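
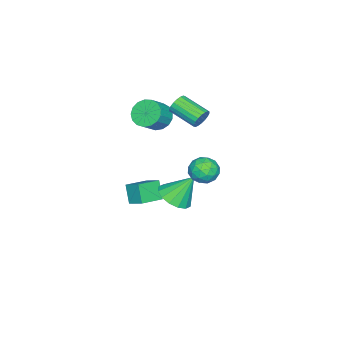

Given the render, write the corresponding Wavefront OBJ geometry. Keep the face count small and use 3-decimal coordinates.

v -0.844 -2.979 -3.134
v -0.54 -2.016 -2.584
v -2.214 -2.346 -3.487
v -1.91 -1.382 -2.938
v -0.33 -2.498 -4.262
v -0.026 -1.534 -3.713
v -1.7 -1.864 -4.616
v -1.396 -0.901 -4.066
v 3.177 2.092 0.334
v 4.096 1.786 0.789
v 2.703 3.008 1.906
v 4.211 2.269 0.542
v 4.049 2.704 0.24
v 3.654 2.975 -0.037
v 3.13 3.009 -0.215
v 2.619 2.798 -0.245
v 2.258 2.398 -0.121
v 2.142 1.915 0.126
v 2.304 1.48 0.428
v 2.7 1.209 0.705
v 3.223 1.174 0.883
v 3.734 1.386 0.913
v 2.535 4.157 3.354
v 3.192 4.71 3.071
v 3.428 3.01 3.189
v 4.085 3.563 2.906
v 3.816 3.586 3.769
v 3.264 4.295 3.871
v 3.356 3.425 2.389
v 2.804 4.134 2.491
v 3.699 4.257 2.474
v 3.984 4.356 3.327
v 2.636 3.364 2.933
v 2.921 3.463 3.786
v 2.785 4.534 3.227
v 3.835 3.186 3.033
v 3.677 3.199 3.54
v 4.063 3.524 3.374
v 2.827 4.29 3.697
v 3.214 4.615 3.531
v 3.581 3.954 3.941
v 3.406 3.105 2.729
v 3.793 3.43 2.563
v 2.557 4.196 2.886
v 2.943 4.521 2.72
v 3.039 3.766 2.319
v 3.47 4.593 2.71
v 3.995 3.919 2.613
v 3.566 3.838 2.309
v 3.241 4.255 2.369
v 3.637 4.651 3.211
v 4.162 3.977 3.114
v 4.004 3.991 3.621
v 3.679 4.407 3.681
v 3.935 4.385 2.86
v 2.458 3.743 3.146
v 2.983 3.069 3.049
v 2.941 3.313 2.579
v 2.616 3.729 2.639
v 2.625 3.801 3.647
v 3.15 3.127 3.55
v 3.379 3.465 3.891
v 3.054 3.882 3.951
v 2.685 3.335 3.4
v -3.913 -2.446 0.957
v -3.35 -1.852 0.418
v -2.263 -2.06 1.324
v -2.827 -2.654 1.863
v -3.553 -1.564 0.728
v -2.466 -1.772 1.634
v -3.838 -1.478 1.09
v -2.752 -1.686 1.996
v -4.141 -1.613 1.422
v -3.054 -1.822 2.328
v -4.391 -1.94 1.647
v -3.305 -2.149 2.553
v -4.532 -2.382 1.714
v -3.446 -2.591 2.62
v -4.531 -2.839 1.608
v -3.445 -3.048 2.514
v -4.389 -3.206 1.352
v -3.302 -3.415 2.258
v -4.137 -3.398 1.006
v -3.051 -3.607 1.912
v -3.835 -3.373 0.649
v -2.748 -3.581 1.555
v -3.55 -3.135 0.362
v -2.463 -3.343 1.268
v -3.348 -2.739 0.212
v -2.262 -2.947 1.118
v -3.276 -2.276 0.232
v -2.19 -2.484 1.138
v -1.499 1.459 3.424
v -1.234 1.207 2.863
v -1.555 -0.451 3.455
v -1.821 -0.199 4.016
v -0.999 1.227 3.045
v -1.32 -0.432 3.637
v -0.862 1.292 3.302
v -1.183 -0.366 3.894
v -0.852 1.391 3.583
v -1.173 -0.268 4.175
v -0.97 1.503 3.833
v -1.291 -0.156 4.425
v -1.193 1.606 4.001
v -1.514 -0.052 4.594
v -1.477 1.681 4.056
v -1.798 0.022 4.648
v -1.765 1.711 3.985
v -2.086 0.053 4.577
v -2 1.692 3.803
v -2.321 0.033 4.395
v -2.137 1.626 3.546
v -2.458 -0.032 4.138
v -2.147 1.528 3.265
v -2.468 -0.131 3.857
v -2.029 1.416 3.015
v -2.35 -0.243 3.607
v -1.806 1.312 2.846
v -2.127 -0.346 3.439
v -1.522 1.238 2.792
v -1.843 -0.421 3.384
f 2 4 1
f 5 2 1
f 1 4 3
f 3 5 1
f 2 8 4
f 6 2 5
f 6 8 2
f 4 8 3
f 7 5 3
f 3 8 7
f 7 6 5
f 8 6 7
f 10 9 12
f 10 12 11
f 12 9 13
f 12 13 11
f 13 9 14
f 13 14 11
f 14 9 15
f 14 15 11
f 15 9 16
f 15 16 11
f 16 9 17
f 16 17 11
f 17 9 18
f 17 18 11
f 18 9 19
f 18 19 11
f 19 9 20
f 19 20 11
f 20 9 21
f 20 21 11
f 21 9 22
f 21 22 11
f 22 9 10
f 22 10 11
f 23 60 39
f 60 34 63
f 39 63 28
f 60 63 39
f 23 39 35
f 39 28 40
f 35 40 24
f 39 40 35
f 23 35 44
f 35 24 45
f 44 45 30
f 35 45 44
f 23 44 56
f 44 30 59
f 56 59 33
f 44 59 56
f 23 56 60
f 56 33 64
f 60 64 34
f 56 64 60
f 24 40 51
f 40 28 54
f 51 54 32
f 40 54 51
f 28 63 41
f 63 34 62
f 41 62 27
f 63 62 41
f 34 64 61
f 64 33 57
f 61 57 25
f 64 57 61
f 33 59 58
f 59 30 46
f 58 46 29
f 59 46 58
f 30 45 50
f 45 24 47
f 50 47 31
f 45 47 50
f 26 52 38
f 52 32 53
f 38 53 27
f 52 53 38
f 26 38 36
f 38 27 37
f 36 37 25
f 38 37 36
f 26 36 43
f 36 25 42
f 43 42 29
f 36 42 43
f 26 43 48
f 43 29 49
f 48 49 31
f 43 49 48
f 26 48 52
f 48 31 55
f 52 55 32
f 48 55 52
f 27 53 41
f 53 32 54
f 41 54 28
f 53 54 41
f 25 37 61
f 37 27 62
f 61 62 34
f 37 62 61
f 29 42 58
f 42 25 57
f 58 57 33
f 42 57 58
f 31 49 50
f 49 29 46
f 50 46 30
f 49 46 50
f 32 55 51
f 55 31 47
f 51 47 24
f 55 47 51
f 66 65 69
f 66 69 67
f 67 69 70
f 67 70 68
f 69 65 71
f 69 71 70
f 70 71 72
f 70 72 68
f 71 65 73
f 71 73 72
f 72 73 74
f 72 74 68
f 73 65 75
f 73 75 74
f 74 75 76
f 74 76 68
f 75 65 77
f 75 77 76
f 76 77 78
f 76 78 68
f 77 65 79
f 77 79 78
f 78 79 80
f 78 80 68
f 79 65 81
f 79 81 80
f 80 81 82
f 80 82 68
f 81 65 83
f 81 83 82
f 82 83 84
f 82 84 68
f 83 65 85
f 83 85 84
f 84 85 86
f 84 86 68
f 85 65 87
f 85 87 86
f 86 87 88
f 86 88 68
f 87 65 89
f 87 89 88
f 88 89 90
f 88 90 68
f 89 65 91
f 89 91 90
f 90 91 92
f 90 92 68
f 91 65 66
f 91 66 92
f 92 66 67
f 92 67 68
f 94 93 97
f 94 97 95
f 95 97 98
f 95 98 96
f 97 93 99
f 97 99 98
f 98 99 100
f 98 100 96
f 99 93 101
f 99 101 100
f 100 101 102
f 100 102 96
f 101 93 103
f 101 103 102
f 102 103 104
f 102 104 96
f 103 93 105
f 103 105 104
f 104 105 106
f 104 106 96
f 105 93 107
f 105 107 106
f 106 107 108
f 106 108 96
f 107 93 109
f 107 109 108
f 108 109 110
f 108 110 96
f 109 93 111
f 109 111 110
f 110 111 112
f 110 112 96
f 111 93 113
f 111 113 112
f 112 113 114
f 112 114 96
f 113 93 115
f 113 115 114
f 114 115 116
f 114 116 96
f 115 93 117
f 115 117 116
f 116 117 118
f 116 118 96
f 117 93 119
f 117 119 118
f 118 119 120
f 118 120 96
f 119 93 121
f 119 121 120
f 120 121 122
f 120 122 96
f 121 93 94
f 121 94 122
f 122 94 95
f 122 95 96



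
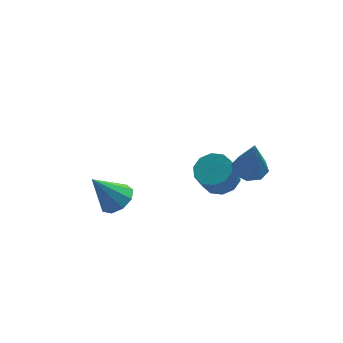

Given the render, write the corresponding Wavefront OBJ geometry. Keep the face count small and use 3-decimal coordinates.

v 2.411 1.584 -3.146
v 3.019 2.211 -2.66
v 2.537 1.724 -1.428
v 1.929 1.096 -1.914
v 2.482 2.501 -2.755
v 2 2.014 -1.523
v 1.918 2.441 -3
v 1.435 1.954 -1.768
v 1.542 2.053 -3.3
v 1.06 1.566 -2.069
v 1.498 1.486 -3.542
v 1.016 0.999 -2.31
v 1.803 0.956 -3.632
v 1.321 0.469 -2.4
v 2.34 0.666 -3.537
v 1.858 0.179 -2.305
v 2.905 0.726 -3.292
v 2.422 0.239 -2.06
v 3.28 1.114 -2.991
v 2.798 0.627 -1.76
v 3.324 1.681 -2.75
v 2.842 1.194 -1.518
v 3.012 -2.599 1.337
v 3.795 -2.225 1.391
v 3.108 -3.101 3.383
v 3.3 -1.799 1.519
v 2.636 -1.841 1.54
v 2.192 -2.327 1.442
v 2.228 -2.972 1.282
v 2.723 -3.399 1.154
v 3.387 -3.356 1.133
v 3.831 -2.87 1.231
v -2.797 0.06 -2.662
v -2.009 0.126 -2.118
v -3.943 0.04 -0.998
v -2.232 0.726 -2.264
v -2.719 1.015 -2.596
v -3.243 0.857 -2.959
v -3.559 0.326 -3.183
v -3.518 -0.329 -3.163
v -3.14 -0.802 -2.908
v -2.602 -0.872 -2.539
v -2.155 -0.505 -2.227
f 2 1 5
f 2 5 3
f 3 5 6
f 3 6 4
f 5 1 7
f 5 7 6
f 6 7 8
f 6 8 4
f 7 1 9
f 7 9 8
f 8 9 10
f 8 10 4
f 9 1 11
f 9 11 10
f 10 11 12
f 10 12 4
f 11 1 13
f 11 13 12
f 12 13 14
f 12 14 4
f 13 1 15
f 13 15 14
f 14 15 16
f 14 16 4
f 15 1 17
f 15 17 16
f 16 17 18
f 16 18 4
f 17 1 19
f 17 19 18
f 18 19 20
f 18 20 4
f 19 1 21
f 19 21 20
f 20 21 22
f 20 22 4
f 21 1 2
f 21 2 22
f 22 2 3
f 22 3 4
f 24 23 26
f 24 26 25
f 26 23 27
f 26 27 25
f 27 23 28
f 27 28 25
f 28 23 29
f 28 29 25
f 29 23 30
f 29 30 25
f 30 23 31
f 30 31 25
f 31 23 32
f 31 32 25
f 32 23 24
f 32 24 25
f 34 33 36
f 34 36 35
f 36 33 37
f 36 37 35
f 37 33 38
f 37 38 35
f 38 33 39
f 38 39 35
f 39 33 40
f 39 40 35
f 40 33 41
f 40 41 35
f 41 33 42
f 41 42 35
f 42 33 43
f 42 43 35
f 43 33 34
f 43 34 35



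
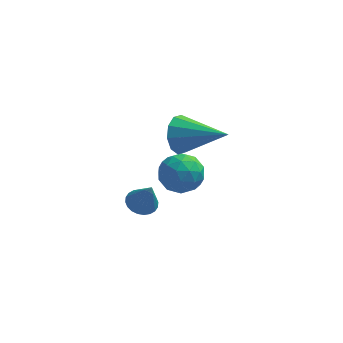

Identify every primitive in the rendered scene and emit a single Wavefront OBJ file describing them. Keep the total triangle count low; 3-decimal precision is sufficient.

v -1.802 -2.18 -1.907
v -1.231 -2.47 -2.189
v -1.338 -2.6 -0.533
v -1.143 -2.216 -2.141
v -1.156 -1.956 -2.057
v -1.268 -1.73 -1.95
v -1.46 -1.573 -1.837
v -1.705 -1.509 -1.735
v -1.965 -1.546 -1.659
v -2.2 -1.68 -1.62
v -2.374 -1.891 -1.626
v -2.461 -2.145 -1.674
v -2.448 -2.405 -1.757
v -2.337 -2.63 -1.864
v -2.144 -2.787 -1.977
v -1.899 -2.852 -2.079
v -1.64 -2.814 -2.156
v -1.405 -2.68 -2.194
v -0.399 -1.806 0.765
v 0.571 -2.077 0.694
v -0.851 -3.343 0.446
v 0.119 -3.614 0.375
v -0.268 -3.354 1.27
v 0.012 -2.404 1.467
v -0.292 -3.016 -0.327
v -0.012 -2.066 -0.13
v 0.637 -2.824 0.018
v 0.652 -3.033 1.006
v -0.932 -2.387 0.134
v -0.917 -2.596 1.122
v 0.126 -1.807 0.757
v -0.406 -3.613 0.383
v -0.633 -3.461 0.909
v -0.063 -3.62 0.867
v -0.203 -1.999 1.212
v 0.367 -2.158 1.17
v -0.126 -2.909 1.509
v -0.647 -3.262 -0.03
v -0.077 -3.421 -0.072
v -0.217 -1.8 0.273
v 0.353 -1.959 0.231
v -0.154 -2.511 -0.369
v 0.735 -2.405 0.318
v 0.469 -3.308 0.131
v 0.228 -2.957 -0.282
v 0.392 -2.399 -0.166
v 0.743 -2.528 0.899
v 0.478 -3.431 0.711
v 0.25 -3.279 1.238
v 0.415 -2.72 1.354
v 0.782 -2.967 0.502
v -0.758 -1.989 0.429
v -1.023 -2.892 0.241
v -0.695 -2.7 -0.214
v -0.53 -2.141 -0.098
v -0.749 -2.112 1.009
v -1.015 -3.015 0.822
v -0.672 -3.021 1.306
v -0.508 -2.463 1.422
v -1.062 -2.453 0.638
v -0.129 -3.423 3.576
v 0.284 -3.092 2.812
v 1.809 -4.117 4.324
v 0.282 -2.675 3.207
v 0.122 -2.543 3.743
v -0.134 -2.748 4.216
v -0.387 -3.21 4.444
v -0.542 -3.754 4.341
v -0.539 -4.171 3.946
v -0.38 -4.303 3.409
v -0.124 -4.098 2.937
v 0.129 -3.636 2.709
f 2 1 4
f 2 4 3
f 4 1 5
f 4 5 3
f 5 1 6
f 5 6 3
f 6 1 7
f 6 7 3
f 7 1 8
f 7 8 3
f 8 1 9
f 8 9 3
f 9 1 10
f 9 10 3
f 10 1 11
f 10 11 3
f 11 1 12
f 11 12 3
f 12 1 13
f 12 13 3
f 13 1 14
f 13 14 3
f 14 1 15
f 14 15 3
f 15 1 16
f 15 16 3
f 16 1 17
f 16 17 3
f 17 1 18
f 17 18 3
f 18 1 2
f 18 2 3
f 19 56 35
f 56 30 59
f 35 59 24
f 56 59 35
f 19 35 31
f 35 24 36
f 31 36 20
f 35 36 31
f 19 31 40
f 31 20 41
f 40 41 26
f 31 41 40
f 19 40 52
f 40 26 55
f 52 55 29
f 40 55 52
f 19 52 56
f 52 29 60
f 56 60 30
f 52 60 56
f 20 36 47
f 36 24 50
f 47 50 28
f 36 50 47
f 24 59 37
f 59 30 58
f 37 58 23
f 59 58 37
f 30 60 57
f 60 29 53
f 57 53 21
f 60 53 57
f 29 55 54
f 55 26 42
f 54 42 25
f 55 42 54
f 26 41 46
f 41 20 43
f 46 43 27
f 41 43 46
f 22 48 34
f 48 28 49
f 34 49 23
f 48 49 34
f 22 34 32
f 34 23 33
f 32 33 21
f 34 33 32
f 22 32 39
f 32 21 38
f 39 38 25
f 32 38 39
f 22 39 44
f 39 25 45
f 44 45 27
f 39 45 44
f 22 44 48
f 44 27 51
f 48 51 28
f 44 51 48
f 23 49 37
f 49 28 50
f 37 50 24
f 49 50 37
f 21 33 57
f 33 23 58
f 57 58 30
f 33 58 57
f 25 38 54
f 38 21 53
f 54 53 29
f 38 53 54
f 27 45 46
f 45 25 42
f 46 42 26
f 45 42 46
f 28 51 47
f 51 27 43
f 47 43 20
f 51 43 47
f 62 61 64
f 62 64 63
f 64 61 65
f 64 65 63
f 65 61 66
f 65 66 63
f 66 61 67
f 66 67 63
f 67 61 68
f 67 68 63
f 68 61 69
f 68 69 63
f 69 61 70
f 69 70 63
f 70 61 71
f 70 71 63
f 71 61 72
f 71 72 63
f 72 61 62
f 72 62 63



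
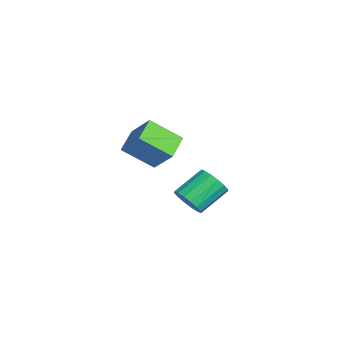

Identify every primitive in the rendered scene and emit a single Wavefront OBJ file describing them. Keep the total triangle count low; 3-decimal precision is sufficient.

v 1.445 -3.143 1.922
v 1.204 -4.813 3.172
v 2.502 -2.312 3.235
v 2.262 -3.982 4.485
v 2.738 -3.798 1.295
v 2.498 -5.468 2.545
v 3.796 -2.967 2.608
v 3.555 -4.637 3.858
v -0.87 -1.692 -3.42
v -0.089 -1.08 -3.696
v -0.888 0.464 -2.536
v -1.67 -0.148 -2.26
v -0.431 -0.998 -4.041
v -1.23 0.546 -2.881
v -0.873 -1.074 -4.244
v -1.673 0.47 -3.084
v -1.315 -1.292 -4.259
v -2.115 0.252 -3.099
v -1.655 -1.602 -4.081
v -2.455 -0.058 -2.921
v -1.816 -1.932 -3.752
v -2.615 -0.388 -2.592
v -1.759 -2.207 -3.346
v -2.558 -0.663 -2.187
v -1.499 -2.364 -2.958
v -2.298 -0.82 -1.798
v -1.095 -2.368 -2.676
v -1.894 -0.823 -1.516
v -0.64 -2.216 -2.564
v -1.439 -0.672 -1.404
v -0.237 -1.944 -2.648
v -1.036 -0.4 -1.488
v 0.021 -1.615 -2.909
v -0.779 -0.071 -1.749
v 0.074 -1.303 -3.287
v -0.725 0.241 -2.127
f 2 4 1
f 5 2 1
f 1 4 3
f 3 5 1
f 2 8 4
f 6 2 5
f 6 8 2
f 4 8 3
f 7 5 3
f 3 8 7
f 7 6 5
f 8 6 7
f 10 9 13
f 10 13 11
f 11 13 14
f 11 14 12
f 13 9 15
f 13 15 14
f 14 15 16
f 14 16 12
f 15 9 17
f 15 17 16
f 16 17 18
f 16 18 12
f 17 9 19
f 17 19 18
f 18 19 20
f 18 20 12
f 19 9 21
f 19 21 20
f 20 21 22
f 20 22 12
f 21 9 23
f 21 23 22
f 22 23 24
f 22 24 12
f 23 9 25
f 23 25 24
f 24 25 26
f 24 26 12
f 25 9 27
f 25 27 26
f 26 27 28
f 26 28 12
f 27 9 29
f 27 29 28
f 28 29 30
f 28 30 12
f 29 9 31
f 29 31 30
f 30 31 32
f 30 32 12
f 31 9 33
f 31 33 32
f 32 33 34
f 32 34 12
f 33 9 35
f 33 35 34
f 34 35 36
f 34 36 12
f 35 9 10
f 35 10 36
f 36 10 11
f 36 11 12



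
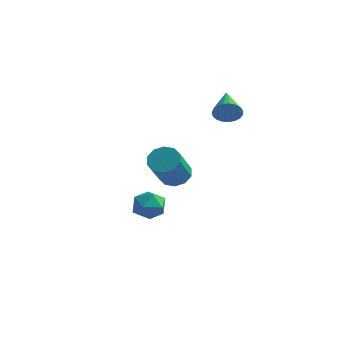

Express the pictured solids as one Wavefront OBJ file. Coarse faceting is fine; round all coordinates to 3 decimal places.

v 2.257 1.322 3.394
v 2.481 1.653 2.771
v 1.403 2.898 3.926
v 2.209 1.535 2.687
v 1.946 1.38 2.725
v 1.737 1.214 2.878
v 1.618 1.068 3.121
v 1.609 0.965 3.411
v 1.712 0.924 3.698
v 1.909 0.952 3.932
v 2.167 1.044 4.074
v 2.44 1.183 4.097
v 2.681 1.347 4
v 2.849 1.507 3.797
v 2.915 1.634 3.525
v 2.867 1.707 3.23
v 2.713 1.714 2.963
v 1.772 -3.007 1.185
v 2.441 -3.307 0.865
v 2.578 -4.633 2.396
v 1.908 -4.333 2.715
v 2.569 -2.94 1.171
v 2.706 -4.266 2.702
v 2.392 -2.599 1.483
v 2.529 -3.925 3.013
v 1.978 -2.414 1.68
v 2.115 -3.74 3.211
v 1.486 -2.455 1.688
v 1.623 -3.781 3.219
v 1.102 -2.707 1.504
v 1.239 -4.033 3.035
v 0.974 -3.074 1.198
v 1.111 -4.4 2.729
v 1.151 -3.415 0.887
v 1.288 -4.741 2.417
v 1.565 -3.6 0.689
v 1.702 -4.926 2.22
v 2.057 -3.559 0.681
v 2.194 -4.885 2.212
v -1.386 -1.043 -2.476
v -0.911 -0.693 -1.762
v -0.189 -1.847 -2.878
v 0.286 -1.497 -2.164
v -0.414 -2.083 -2.012
v -1.154 -1.586 -1.763
v 0.054 -0.954 -2.877
v -0.686 -0.457 -2.628
v -0.021 -0.638 -2.01
v -0.311 -1.336 -1.476
v -0.789 -1.204 -3.164
v -1.079 -1.902 -2.63
f 2 1 4
f 2 4 3
f 4 1 5
f 4 5 3
f 5 1 6
f 5 6 3
f 6 1 7
f 6 7 3
f 7 1 8
f 7 8 3
f 8 1 9
f 8 9 3
f 9 1 10
f 9 10 3
f 10 1 11
f 10 11 3
f 11 1 12
f 11 12 3
f 12 1 13
f 12 13 3
f 13 1 14
f 13 14 3
f 14 1 15
f 14 15 3
f 15 1 16
f 15 16 3
f 16 1 17
f 16 17 3
f 17 1 2
f 17 2 3
f 19 18 22
f 19 22 20
f 20 22 23
f 20 23 21
f 22 18 24
f 22 24 23
f 23 24 25
f 23 25 21
f 24 18 26
f 24 26 25
f 25 26 27
f 25 27 21
f 26 18 28
f 26 28 27
f 27 28 29
f 27 29 21
f 28 18 30
f 28 30 29
f 29 30 31
f 29 31 21
f 30 18 32
f 30 32 31
f 31 32 33
f 31 33 21
f 32 18 34
f 32 34 33
f 33 34 35
f 33 35 21
f 34 18 36
f 34 36 35
f 35 36 37
f 35 37 21
f 36 18 38
f 36 38 37
f 37 38 39
f 37 39 21
f 38 18 19
f 38 19 39
f 39 19 20
f 39 20 21
f 40 51 45
f 40 45 41
f 40 41 47
f 40 47 50
f 40 50 51
f 41 45 49
f 45 51 44
f 51 50 42
f 50 47 46
f 47 41 48
f 43 49 44
f 43 44 42
f 43 42 46
f 43 46 48
f 43 48 49
f 44 49 45
f 42 44 51
f 46 42 50
f 48 46 47
f 49 48 41



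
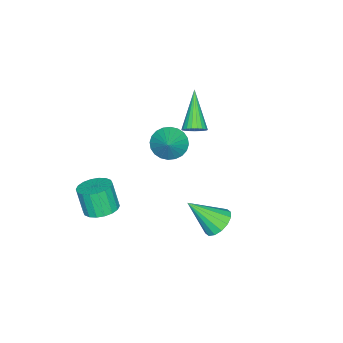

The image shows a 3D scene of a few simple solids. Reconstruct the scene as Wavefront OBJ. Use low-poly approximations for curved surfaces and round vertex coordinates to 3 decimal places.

v -1.538 -1.332 1.972
v -1.101 -1.501 2.331
v -3.002 -2.108 3.388
v -1.146 -1.273 2.409
v -1.259 -1.055 2.412
v -1.42 -0.885 2.339
v -1.602 -0.792 2.202
v -1.772 -0.793 2.025
v -1.902 -0.887 1.84
v -1.969 -1.057 1.677
v -1.961 -1.276 1.565
v -1.881 -1.504 1.523
v -1.741 -1.702 1.559
v -1.566 -1.836 1.667
v -1.386 -1.883 1.827
v -1.232 -1.835 2.012
v -1.132 -1.699 2.19
v 3.582 -3.244 -0.28
v 4.263 -3.696 -0.345
v 4.099 -4.129 0.955
v 3.418 -3.676 1.02
v 4.389 -3.377 -0.222
v 4.225 -3.809 1.078
v 4.356 -3.031 -0.111
v 4.192 -3.463 1.189
v 4.169 -2.727 -0.034
v 4.005 -3.159 1.266
v 3.866 -2.525 -0.005
v 3.702 -2.958 1.295
v 3.507 -2.466 -0.031
v 3.343 -2.899 1.269
v 3.163 -2.561 -0.106
v 2.999 -2.994 1.194
v 2.901 -2.791 -0.215
v 2.737 -3.224 1.085
v 2.775 -3.111 -0.338
v 2.611 -3.543 0.962
v 2.808 -3.457 -0.449
v 2.644 -3.889 0.851
v 2.995 -3.761 -0.526
v 2.831 -4.193 0.774
v 3.298 -3.962 -0.555
v 3.134 -4.395 0.745
v 3.657 -4.021 -0.529
v 3.493 -4.454 0.771
v 4.001 -3.926 -0.454
v 3.837 -4.359 0.846
v 2.02 1.677 -0.325
v 2.626 2.162 -0.128
v 2.56 0.463 1.005
v 2.309 2.283 0.111
v 1.916 2.241 0.233
v 1.55 2.049 0.205
v 1.311 1.757 0.036
v 1.261 1.444 -0.23
v 1.415 1.193 -0.522
v 1.731 1.072 -0.761
v 2.125 1.114 -0.882
v 2.49 1.306 -0.855
v 2.73 1.598 -0.685
v 2.779 1.911 -0.419
v -1.375 -2.537 0.588
v -1.038 -2.033 -0.063
v -0.385 -2.083 1.452
v -1.265 -1.814 0.082
v -1.509 -1.705 0.304
v -1.732 -1.722 0.569
v -1.901 -1.864 0.837
v -1.99 -2.108 1.067
v -1.985 -2.418 1.225
v -1.887 -2.746 1.285
v -1.712 -3.042 1.239
v -1.485 -3.261 1.095
v -1.241 -3.37 0.873
v -1.017 -3.352 0.607
v -0.848 -3.21 0.339
v -0.76 -2.966 0.109
v -0.764 -2.657 -0.049
v -0.862 -2.329 -0.109
f 2 1 4
f 2 4 3
f 4 1 5
f 4 5 3
f 5 1 6
f 5 6 3
f 6 1 7
f 6 7 3
f 7 1 8
f 7 8 3
f 8 1 9
f 8 9 3
f 9 1 10
f 9 10 3
f 10 1 11
f 10 11 3
f 11 1 12
f 11 12 3
f 12 1 13
f 12 13 3
f 13 1 14
f 13 14 3
f 14 1 15
f 14 15 3
f 15 1 16
f 15 16 3
f 16 1 17
f 16 17 3
f 17 1 2
f 17 2 3
f 19 18 22
f 19 22 20
f 20 22 23
f 20 23 21
f 22 18 24
f 22 24 23
f 23 24 25
f 23 25 21
f 24 18 26
f 24 26 25
f 25 26 27
f 25 27 21
f 26 18 28
f 26 28 27
f 27 28 29
f 27 29 21
f 28 18 30
f 28 30 29
f 29 30 31
f 29 31 21
f 30 18 32
f 30 32 31
f 31 32 33
f 31 33 21
f 32 18 34
f 32 34 33
f 33 34 35
f 33 35 21
f 34 18 36
f 34 36 35
f 35 36 37
f 35 37 21
f 36 18 38
f 36 38 37
f 37 38 39
f 37 39 21
f 38 18 40
f 38 40 39
f 39 40 41
f 39 41 21
f 40 18 42
f 40 42 41
f 41 42 43
f 41 43 21
f 42 18 44
f 42 44 43
f 43 44 45
f 43 45 21
f 44 18 46
f 44 46 45
f 45 46 47
f 45 47 21
f 46 18 19
f 46 19 47
f 47 19 20
f 47 20 21
f 49 48 51
f 49 51 50
f 51 48 52
f 51 52 50
f 52 48 53
f 52 53 50
f 53 48 54
f 53 54 50
f 54 48 55
f 54 55 50
f 55 48 56
f 55 56 50
f 56 48 57
f 56 57 50
f 57 48 58
f 57 58 50
f 58 48 59
f 58 59 50
f 59 48 60
f 59 60 50
f 60 48 61
f 60 61 50
f 61 48 49
f 61 49 50
f 63 62 65
f 63 65 64
f 65 62 66
f 65 66 64
f 66 62 67
f 66 67 64
f 67 62 68
f 67 68 64
f 68 62 69
f 68 69 64
f 69 62 70
f 69 70 64
f 70 62 71
f 70 71 64
f 71 62 72
f 71 72 64
f 72 62 73
f 72 73 64
f 73 62 74
f 73 74 64
f 74 62 75
f 74 75 64
f 75 62 76
f 75 76 64
f 76 62 77
f 76 77 64
f 77 62 78
f 77 78 64
f 78 62 79
f 78 79 64
f 79 62 63
f 79 63 64



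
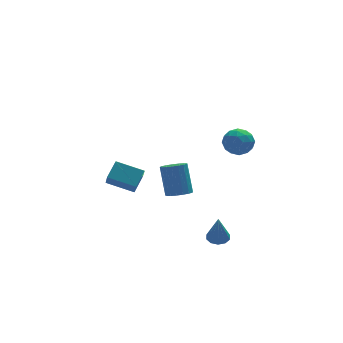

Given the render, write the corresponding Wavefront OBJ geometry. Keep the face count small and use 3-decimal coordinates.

v 1.09 1.433 -3.403
v 1.479 0.811 -3.061
v 1.459 1.805 -1.234
v 1.07 2.427 -1.577
v 1.764 1.042 -3.184
v 1.745 2.036 -1.357
v 1.895 1.363 -3.357
v 1.876 2.358 -1.53
v 1.842 1.7 -3.541
v 1.822 2.695 -1.714
v 1.616 1.976 -3.693
v 1.597 2.97 -1.867
v 1.27 2.127 -3.779
v 1.25 3.122 -1.953
v 0.882 2.12 -3.779
v 0.862 3.114 -1.953
v 0.542 1.954 -3.693
v 0.522 2.949 -1.866
v 0.327 1.67 -3.541
v 0.308 2.664 -1.714
v 0.288 1.331 -3.357
v 0.268 2.325 -1.53
v 0.431 1.015 -3.183
v 0.412 2.01 -1.356
v 0.726 0.796 -3.06
v 0.707 1.79 -1.234
v 1.104 0.722 -3.016
v 1.085 1.716 -1.189
v -2.798 2.898 -2.106
v -2.047 3.668 -1.375
v -2.659 3.742 -3.138
v -1.909 4.512 -2.407
v -1.331 1.988 -2.653
v -0.581 2.758 -1.922
v -1.193 2.832 -3.685
v -0.442 3.602 -2.954
v 2.055 -2.639 -4.615
v 2.743 -2.666 -4.57
v 1.925 -3.001 -2.825
v 2.622 -2.263 -4.497
v 2.284 -2.004 -4.469
v 1.859 -1.988 -4.497
v 1.509 -2.22 -4.57
v 1.367 -2.612 -4.659
v 1.489 -3.014 -4.732
v 1.826 -3.273 -4.76
v 2.251 -3.29 -4.732
v 2.602 -3.058 -4.659
v 2.861 -3.333 4.571
v 3.47 -3.203 3.859
v 2.05 -4.297 3.701
v 2.659 -4.167 2.989
v 2.932 -4.633 3.765
v 3.433 -4.038 4.303
v 2.087 -3.462 3.257
v 2.588 -2.867 3.795
v 2.992 -3.283 3.047
v 3.514 -4.006 3.361
v 2.006 -3.494 4.199
v 2.528 -4.217 4.513
v 3.237 -3.184 4.292
v 2.283 -4.316 3.268
v 2.444 -4.591 3.725
v 2.802 -4.514 3.306
v 3.215 -3.674 4.553
v 3.573 -3.598 4.134
v 3.257 -4.438 4.079
v 1.947 -3.902 3.426
v 2.305 -3.826 3.007
v 2.718 -2.986 4.254
v 3.076 -2.909 3.835
v 2.263 -3.062 3.481
v 3.314 -3.154 3.395
v 2.837 -3.72 2.884
v 2.5 -3.306 3.041
v 2.795 -2.956 3.358
v 3.621 -3.579 3.58
v 3.144 -4.146 3.069
v 3.304 -4.42 3.525
v 3.599 -4.07 3.841
v 3.339 -3.626 3.103
v 2.376 -3.354 4.491
v 1.899 -3.921 3.98
v 1.921 -3.43 3.719
v 2.216 -3.08 4.035
v 2.683 -3.78 4.676
v 2.206 -4.346 4.165
v 2.725 -4.544 4.202
v 3.02 -4.194 4.519
v 2.181 -3.874 4.457
f 2 1 5
f 2 5 3
f 3 5 6
f 3 6 4
f 5 1 7
f 5 7 6
f 6 7 8
f 6 8 4
f 7 1 9
f 7 9 8
f 8 9 10
f 8 10 4
f 9 1 11
f 9 11 10
f 10 11 12
f 10 12 4
f 11 1 13
f 11 13 12
f 12 13 14
f 12 14 4
f 13 1 15
f 13 15 14
f 14 15 16
f 14 16 4
f 15 1 17
f 15 17 16
f 16 17 18
f 16 18 4
f 17 1 19
f 17 19 18
f 18 19 20
f 18 20 4
f 19 1 21
f 19 21 20
f 20 21 22
f 20 22 4
f 21 1 23
f 21 23 22
f 22 23 24
f 22 24 4
f 23 1 25
f 23 25 24
f 24 25 26
f 24 26 4
f 25 1 27
f 25 27 26
f 26 27 28
f 26 28 4
f 27 1 2
f 27 2 28
f 28 2 3
f 28 3 4
f 30 32 29
f 33 30 29
f 29 32 31
f 31 33 29
f 30 36 32
f 34 30 33
f 34 36 30
f 32 36 31
f 35 33 31
f 31 36 35
f 35 34 33
f 36 34 35
f 38 37 40
f 38 40 39
f 40 37 41
f 40 41 39
f 41 37 42
f 41 42 39
f 42 37 43
f 42 43 39
f 43 37 44
f 43 44 39
f 44 37 45
f 44 45 39
f 45 37 46
f 45 46 39
f 46 37 47
f 46 47 39
f 47 37 48
f 47 48 39
f 48 37 38
f 48 38 39
f 49 86 65
f 86 60 89
f 65 89 54
f 86 89 65
f 49 65 61
f 65 54 66
f 61 66 50
f 65 66 61
f 49 61 70
f 61 50 71
f 70 71 56
f 61 71 70
f 49 70 82
f 70 56 85
f 82 85 59
f 70 85 82
f 49 82 86
f 82 59 90
f 86 90 60
f 82 90 86
f 50 66 77
f 66 54 80
f 77 80 58
f 66 80 77
f 54 89 67
f 89 60 88
f 67 88 53
f 89 88 67
f 60 90 87
f 90 59 83
f 87 83 51
f 90 83 87
f 59 85 84
f 85 56 72
f 84 72 55
f 85 72 84
f 56 71 76
f 71 50 73
f 76 73 57
f 71 73 76
f 52 78 64
f 78 58 79
f 64 79 53
f 78 79 64
f 52 64 62
f 64 53 63
f 62 63 51
f 64 63 62
f 52 62 69
f 62 51 68
f 69 68 55
f 62 68 69
f 52 69 74
f 69 55 75
f 74 75 57
f 69 75 74
f 52 74 78
f 74 57 81
f 78 81 58
f 74 81 78
f 53 79 67
f 79 58 80
f 67 80 54
f 79 80 67
f 51 63 87
f 63 53 88
f 87 88 60
f 63 88 87
f 55 68 84
f 68 51 83
f 84 83 59
f 68 83 84
f 57 75 76
f 75 55 72
f 76 72 56
f 75 72 76
f 58 81 77
f 81 57 73
f 77 73 50
f 81 73 77



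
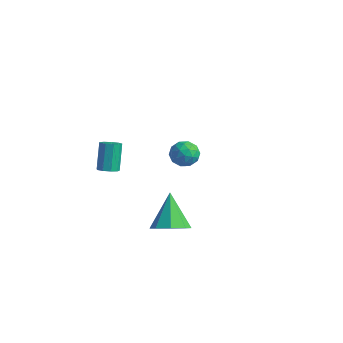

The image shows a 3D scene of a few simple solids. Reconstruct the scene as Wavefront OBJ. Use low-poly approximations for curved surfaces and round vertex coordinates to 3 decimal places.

v -2.366 -3.413 2.473
v -1.925 -3.666 2.752
v -2.393 -2.94 4.147
v -2.834 -2.687 3.867
v -1.811 -3.314 2.608
v -2.279 -2.589 4.002
v -1.956 -3.009 2.4
v -2.424 -2.284 3.795
v -2.293 -2.893 2.227
v -2.761 -2.167 3.621
v -2.664 -3.02 2.168
v -3.132 -2.294 3.562
v -2.896 -3.331 2.252
v -3.364 -2.605 3.646
v -2.88 -3.68 2.439
v -3.348 -2.954 3.834
v -2.623 -3.904 2.642
v -3.091 -3.179 4.037
v -2.246 -3.899 2.766
v -2.714 -3.173 4.16
v 1.153 -2.734 -0.558
v 2.059 -2.653 -0.074
v 0.207 -1.686 1.038
v 1.919 -2.045 -0.556
v 1.33 -1.841 -1.039
v 0.638 -2.16 -1.24
v 0.247 -2.815 -1.041
v 0.387 -3.423 -0.559
v 0.975 -3.627 -0.076
v 1.668 -3.308 0.125
v -4.067 4.377 -1.642
v -3.255 4.163 -1.915
v -3.925 3.497 -0.525
v -3.113 3.283 -0.798
v -3.274 4.093 -0.487
v -3.363 4.638 -1.177
v -3.817 3.022 -1.263
v -3.906 3.567 -1.953
v -3.101 3.326 -1.68
v -2.765 3.988 -1.201
v -4.415 3.672 -1.239
v -4.079 4.334 -0.76
v -3.674 4.348 -1.876
v -3.506 3.312 -0.564
v -3.601 3.789 -0.381
v -3.124 3.663 -0.541
v -3.737 4.626 -1.443
v -3.26 4.5 -1.603
v -3.271 4.459 -0.764
v -3.92 3.16 -0.837
v -3.443 3.034 -0.997
v -4.056 3.997 -1.899
v -3.579 3.871 -2.059
v -3.909 3.201 -1.676
v -3.106 3.729 -1.899
v -3.022 3.212 -1.243
v -3.436 3.059 -1.515
v -3.488 3.379 -1.921
v -2.908 4.118 -1.617
v -2.825 3.601 -0.961
v -2.92 4.077 -0.778
v -2.972 4.397 -1.184
v -2.818 3.626 -1.479
v -4.355 4.059 -1.479
v -4.272 3.542 -0.823
v -4.208 3.263 -1.256
v -4.26 3.583 -1.662
v -4.158 4.448 -1.197
v -4.074 3.931 -0.541
v -3.692 4.281 -0.519
v -3.744 4.601 -0.925
v -4.362 4.034 -0.961
f 2 1 5
f 2 5 3
f 3 5 6
f 3 6 4
f 5 1 7
f 5 7 6
f 6 7 8
f 6 8 4
f 7 1 9
f 7 9 8
f 8 9 10
f 8 10 4
f 9 1 11
f 9 11 10
f 10 11 12
f 10 12 4
f 11 1 13
f 11 13 12
f 12 13 14
f 12 14 4
f 13 1 15
f 13 15 14
f 14 15 16
f 14 16 4
f 15 1 17
f 15 17 16
f 16 17 18
f 16 18 4
f 17 1 19
f 17 19 18
f 18 19 20
f 18 20 4
f 19 1 2
f 19 2 20
f 20 2 3
f 20 3 4
f 22 21 24
f 22 24 23
f 24 21 25
f 24 25 23
f 25 21 26
f 25 26 23
f 26 21 27
f 26 27 23
f 27 21 28
f 27 28 23
f 28 21 29
f 28 29 23
f 29 21 30
f 29 30 23
f 30 21 22
f 30 22 23
f 31 68 47
f 68 42 71
f 47 71 36
f 68 71 47
f 31 47 43
f 47 36 48
f 43 48 32
f 47 48 43
f 31 43 52
f 43 32 53
f 52 53 38
f 43 53 52
f 31 52 64
f 52 38 67
f 64 67 41
f 52 67 64
f 31 64 68
f 64 41 72
f 68 72 42
f 64 72 68
f 32 48 59
f 48 36 62
f 59 62 40
f 48 62 59
f 36 71 49
f 71 42 70
f 49 70 35
f 71 70 49
f 42 72 69
f 72 41 65
f 69 65 33
f 72 65 69
f 41 67 66
f 67 38 54
f 66 54 37
f 67 54 66
f 38 53 58
f 53 32 55
f 58 55 39
f 53 55 58
f 34 60 46
f 60 40 61
f 46 61 35
f 60 61 46
f 34 46 44
f 46 35 45
f 44 45 33
f 46 45 44
f 34 44 51
f 44 33 50
f 51 50 37
f 44 50 51
f 34 51 56
f 51 37 57
f 56 57 39
f 51 57 56
f 34 56 60
f 56 39 63
f 60 63 40
f 56 63 60
f 35 61 49
f 61 40 62
f 49 62 36
f 61 62 49
f 33 45 69
f 45 35 70
f 69 70 42
f 45 70 69
f 37 50 66
f 50 33 65
f 66 65 41
f 50 65 66
f 39 57 58
f 57 37 54
f 58 54 38
f 57 54 58
f 40 63 59
f 63 39 55
f 59 55 32
f 63 55 59



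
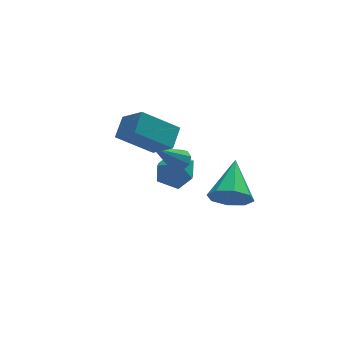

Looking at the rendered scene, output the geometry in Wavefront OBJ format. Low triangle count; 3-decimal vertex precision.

v 1.012 1.378 0.515
v 1.346 1.531 0.855
v -0.112 0.882 1.845
v 1.136 1.788 0.773
v 0.868 1.854 0.571
v 0.667 1.697 0.343
v 0.628 1.39 0.195
v 0.768 1.079 0.198
v 1.023 0.907 0.349
v 1.272 0.956 0.578
v 1.4 1.202 0.777
v 0.684 3.197 -1.041
v 1.153 2.972 -0.34
v 1.147 2.048 -1.72
v 1.616 1.823 -1.019
v 0.744 1.787 -0.99
v 0.459 2.497 -0.571
v 1.841 2.523 -1.489
v 1.556 3.233 -1.07
v 1.869 2.555 -0.617
v 1.191 2.101 -0.309
v 1.109 2.919 -1.751
v 0.431 2.465 -1.443
v 1.851 -2.298 1.218
v 2.405 -2.766 1.643
v 2.449 -0.862 2.022
v 2.641 -2.552 1.085
v 2.414 -2.189 0.605
v 1.858 -1.89 0.484
v 1.298 -1.83 0.794
v 1.062 -2.044 1.352
v 1.288 -2.407 1.832
v 1.844 -2.706 1.953
v -1.496 0.866 2.753
v -0.997 -0.013 3.587
v -1.042 1.577 3.231
v -0.542 0.699 4.064
v -0.158 0.681 1.756
v 0.342 -0.197 2.589
v 0.297 1.393 2.233
v 0.796 0.514 3.067
f 2 1 4
f 2 4 3
f 4 1 5
f 4 5 3
f 5 1 6
f 5 6 3
f 6 1 7
f 6 7 3
f 7 1 8
f 7 8 3
f 8 1 9
f 8 9 3
f 9 1 10
f 9 10 3
f 10 1 11
f 10 11 3
f 11 1 2
f 11 2 3
f 12 23 17
f 12 17 13
f 12 13 19
f 12 19 22
f 12 22 23
f 13 17 21
f 17 23 16
f 23 22 14
f 22 19 18
f 19 13 20
f 15 21 16
f 15 16 14
f 15 14 18
f 15 18 20
f 15 20 21
f 16 21 17
f 14 16 23
f 18 14 22
f 20 18 19
f 21 20 13
f 25 24 27
f 25 27 26
f 27 24 28
f 27 28 26
f 28 24 29
f 28 29 26
f 29 24 30
f 29 30 26
f 30 24 31
f 30 31 26
f 31 24 32
f 31 32 26
f 32 24 33
f 32 33 26
f 33 24 25
f 33 25 26
f 35 37 34
f 38 35 34
f 34 37 36
f 36 38 34
f 35 41 37
f 39 35 38
f 39 41 35
f 37 41 36
f 40 38 36
f 36 41 40
f 40 39 38
f 41 39 40



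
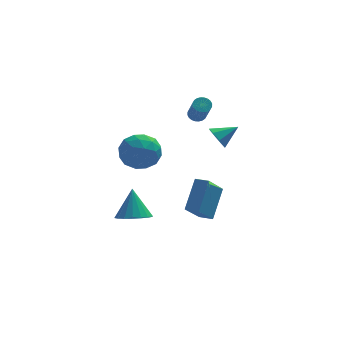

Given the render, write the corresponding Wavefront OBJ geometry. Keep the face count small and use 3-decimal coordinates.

v -3.173 1.47 1.629
v -2.519 1.053 2.611
v -4.781 0.407 2.249
v -4.127 -0.01 3.231
v -4.461 1.194 3.167
v -3.467 1.851 2.785
v -3.833 -0.391 2.075
v -2.839 0.266 1.693
v -2.927 -0.098 2.887
v -3.315 0.882 3.562
v -3.985 0.578 1.298
v -4.373 1.558 1.973
v -2.705 1.355 2.066
v -4.595 0.105 2.794
v -4.791 0.813 2.757
v -4.407 0.568 3.334
v -3.262 1.824 2.168
v -2.878 1.579 2.745
v -4.019 1.662 3.072
v -4.422 -0.119 2.115
v -4.038 -0.364 2.692
v -2.893 0.892 1.526
v -2.509 0.647 2.103
v -3.281 -0.202 1.788
v -2.56 0.433 2.805
v -3.505 -0.191 3.169
v -3.333 -0.415 2.49
v -2.749 -0.029 2.265
v -2.788 1.009 3.202
v -3.733 0.384 3.566
v -3.929 1.092 3.529
v -3.345 1.478 3.304
v -3.028 0.333 3.364
v -3.567 1.076 1.294
v -4.512 0.451 1.658
v -3.955 -0.018 1.556
v -3.371 0.368 1.331
v -3.795 1.651 1.691
v -4.74 1.027 2.055
v -4.551 1.489 2.595
v -3.967 1.875 2.37
v -4.272 1.127 1.496
v -1.412 -0.552 -1.462
v -0.691 0.747 0.079
v -0.472 0.6 -2.873
v 0.25 1.898 -1.332
v -0.73 -1.018 -1.388
v -0.008 0.28 0.153
v 0.211 0.133 -2.799
v 0.932 1.432 -1.258
v -3.904 2.087 -3.558
v -2.99 2.576 -3.823
v -3.876 2.973 -1.822
v -3.322 2.883 -3.974
v -3.769 3.031 -4.043
v -4.243 2.993 -4.015
v -4.65 2.775 -3.898
v -4.909 2.42 -3.713
v -4.969 2 -3.497
v -4.818 1.597 -3.294
v -4.486 1.291 -3.143
v -4.039 1.142 -3.074
v -3.565 1.181 -3.101
v -3.158 1.399 -3.219
v -2.899 1.753 -3.404
v -2.839 2.173 -3.62
v 0.588 1.478 2.747
v 0.866 1.858 2.113
v 1.772 1.722 3.413
v 0.576 2.226 2.494
v 0.292 2.156 3.024
v 0.182 1.689 3.391
v 0.31 1.098 3.381
v 0.601 0.729 3
v 0.884 0.799 2.47
v 0.994 1.267 2.103
v -0.144 4.082 3.254
v 0.267 3.839 3.002
v 0.375 2.535 4.434
v -0.036 2.778 4.686
v 0.369 3.979 3.122
v 0.477 2.675 4.554
v 0.394 4.135 3.262
v 0.501 2.83 4.694
v 0.336 4.282 3.4
v 0.443 2.978 4.832
v 0.205 4.4 3.517
v 0.313 3.095 4.949
v 0.021 4.468 3.593
v 0.129 3.164 5.025
v -0.188 4.478 3.618
v -0.08 3.174 5.05
v -0.39 4.428 3.588
v -0.282 3.124 5.02
v -0.555 4.325 3.506
v -0.447 3.021 4.938
v -0.657 4.185 3.386
v -0.549 2.881 4.818
v -0.681 4.03 3.246
v -0.574 2.725 4.678
v -0.623 3.882 3.108
v -0.516 2.578 4.54
v -0.493 3.765 2.991
v -0.385 2.46 4.423
v -0.309 3.696 2.915
v -0.201 2.392 4.347
v -0.1 3.686 2.89
v 0.008 2.382 4.322
v 0.102 3.736 2.92
v 0.21 2.432 4.352
f 1 38 17
f 38 12 41
f 17 41 6
f 38 41 17
f 1 17 13
f 17 6 18
f 13 18 2
f 17 18 13
f 1 13 22
f 13 2 23
f 22 23 8
f 13 23 22
f 1 22 34
f 22 8 37
f 34 37 11
f 22 37 34
f 1 34 38
f 34 11 42
f 38 42 12
f 34 42 38
f 2 18 29
f 18 6 32
f 29 32 10
f 18 32 29
f 6 41 19
f 41 12 40
f 19 40 5
f 41 40 19
f 12 42 39
f 42 11 35
f 39 35 3
f 42 35 39
f 11 37 36
f 37 8 24
f 36 24 7
f 37 24 36
f 8 23 28
f 23 2 25
f 28 25 9
f 23 25 28
f 4 30 16
f 30 10 31
f 16 31 5
f 30 31 16
f 4 16 14
f 16 5 15
f 14 15 3
f 16 15 14
f 4 14 21
f 14 3 20
f 21 20 7
f 14 20 21
f 4 21 26
f 21 7 27
f 26 27 9
f 21 27 26
f 4 26 30
f 26 9 33
f 30 33 10
f 26 33 30
f 5 31 19
f 31 10 32
f 19 32 6
f 31 32 19
f 3 15 39
f 15 5 40
f 39 40 12
f 15 40 39
f 7 20 36
f 20 3 35
f 36 35 11
f 20 35 36
f 9 27 28
f 27 7 24
f 28 24 8
f 27 24 28
f 10 33 29
f 33 9 25
f 29 25 2
f 33 25 29
f 44 46 43
f 47 44 43
f 43 46 45
f 45 47 43
f 44 50 46
f 48 44 47
f 48 50 44
f 46 50 45
f 49 47 45
f 45 50 49
f 49 48 47
f 50 48 49
f 52 51 54
f 52 54 53
f 54 51 55
f 54 55 53
f 55 51 56
f 55 56 53
f 56 51 57
f 56 57 53
f 57 51 58
f 57 58 53
f 58 51 59
f 58 59 53
f 59 51 60
f 59 60 53
f 60 51 61
f 60 61 53
f 61 51 62
f 61 62 53
f 62 51 63
f 62 63 53
f 63 51 64
f 63 64 53
f 64 51 65
f 64 65 53
f 65 51 66
f 65 66 53
f 66 51 52
f 66 52 53
f 68 67 70
f 68 70 69
f 70 67 71
f 70 71 69
f 71 67 72
f 71 72 69
f 72 67 73
f 72 73 69
f 73 67 74
f 73 74 69
f 74 67 75
f 74 75 69
f 75 67 76
f 75 76 69
f 76 67 68
f 76 68 69
f 78 77 81
f 78 81 79
f 79 81 82
f 79 82 80
f 81 77 83
f 81 83 82
f 82 83 84
f 82 84 80
f 83 77 85
f 83 85 84
f 84 85 86
f 84 86 80
f 85 77 87
f 85 87 86
f 86 87 88
f 86 88 80
f 87 77 89
f 87 89 88
f 88 89 90
f 88 90 80
f 89 77 91
f 89 91 90
f 90 91 92
f 90 92 80
f 91 77 93
f 91 93 92
f 92 93 94
f 92 94 80
f 93 77 95
f 93 95 94
f 94 95 96
f 94 96 80
f 95 77 97
f 95 97 96
f 96 97 98
f 96 98 80
f 97 77 99
f 97 99 98
f 98 99 100
f 98 100 80
f 99 77 101
f 99 101 100
f 100 101 102
f 100 102 80
f 101 77 103
f 101 103 102
f 102 103 104
f 102 104 80
f 103 77 105
f 103 105 104
f 104 105 106
f 104 106 80
f 105 77 107
f 105 107 106
f 106 107 108
f 106 108 80
f 107 77 109
f 107 109 108
f 108 109 110
f 108 110 80
f 109 77 78
f 109 78 110
f 110 78 79
f 110 79 80



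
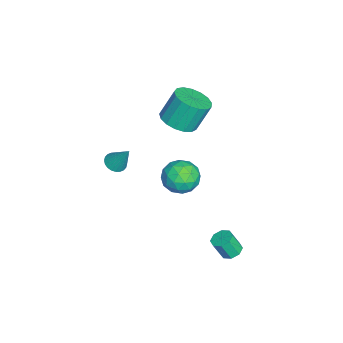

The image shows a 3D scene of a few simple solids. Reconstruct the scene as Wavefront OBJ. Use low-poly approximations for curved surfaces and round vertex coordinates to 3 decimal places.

v -2.345 -0.041 0.054
v -1.878 -0.844 0.522
v -2.227 -0.141 2.075
v -2.695 0.661 1.606
v -1.511 -0.514 0.455
v -1.86 0.189 2.008
v -1.335 -0.076 0.297
v -1.684 0.627 1.85
v -1.39 0.37 0.082
v -1.74 1.072 1.635
v -1.665 0.721 -0.139
v -2.014 1.424 1.414
v -2.095 0.898 -0.315
v -2.444 1.601 1.238
v -2.583 0.86 -0.408
v -2.932 1.563 1.145
v -3.016 0.615 -0.394
v -3.365 1.318 1.159
v -3.296 0.22 -0.278
v -3.645 0.923 1.274
v -3.358 -0.235 -0.086
v -3.707 0.468 1.467
v -3.188 -0.646 0.138
v -3.537 0.057 1.691
v -2.825 -0.918 0.342
v -3.174 -0.215 1.895
v -2.352 -0.989 0.481
v -2.701 -0.287 2.034
v 2.598 1.557 -0.25
v 3.415 0.964 -0.267
v 1.925 0.596 0.887
v 2.742 0.003 0.87
v 2.804 0.937 1.247
v 3.22 1.531 0.545
v 2.12 0.029 0.075
v 2.536 0.623 -0.627
v 3.119 0.02 -0.066
v 3.542 0.581 0.658
v 1.798 0.979 -0.038
v 2.221 1.54 0.686
v 3.066 1.344 -0.358
v 2.274 0.216 0.978
v 2.311 0.765 1.2
v 2.791 0.416 1.19
v 2.951 1.678 0.119
v 3.431 1.329 0.109
v 3.072 1.314 0.999
v 1.909 0.231 0.511
v 2.389 -0.118 0.501
v 2.549 1.144 -0.57
v 3.029 0.795 -0.58
v 2.268 0.246 -0.379
v 3.372 0.441 -0.25
v 2.976 -0.123 0.418
v 2.611 -0.108 -0.049
v 2.855 0.24 -0.462
v 3.621 0.771 0.176
v 3.225 0.207 0.844
v 3.261 0.756 1.066
v 3.506 1.104 0.653
v 3.447 0.216 0.294
v 2.115 1.353 -0.224
v 1.719 0.789 0.444
v 1.834 0.456 -0.033
v 2.079 0.804 -0.446
v 2.364 1.683 0.202
v 1.968 1.119 0.87
v 2.485 1.32 1.082
v 2.729 1.668 0.669
v 1.893 1.344 0.326
v 3.778 3.384 -4.062
v 4.166 3.799 -3.904
v 4.271 3.311 -2.88
v 3.882 2.896 -3.038
v 3.741 3.914 -3.806
v 3.846 3.426 -2.781
v 3.337 3.719 -3.858
v 3.442 3.231 -2.833
v 3.191 3.328 -4.03
v 3.296 2.839 -3.005
v 3.389 2.969 -4.22
v 3.494 2.481 -3.196
v 3.814 2.854 -4.319
v 3.919 2.366 -3.294
v 4.218 3.049 -4.267
v 4.323 2.561 -3.242
v 4.364 3.441 -4.095
v 4.469 2.952 -3.07
v -0.451 -2.903 -1.922
v 0.146 -3.023 -2.039
v -0.029 -2.137 -0.558
v 0.117 -2.81 -2.15
v 0.003 -2.611 -2.227
v -0.181 -2.456 -2.256
v -0.406 -2.37 -2.235
v -0.638 -2.365 -2.166
v -0.841 -2.442 -2.06
v -0.985 -2.588 -1.933
v -1.048 -2.783 -1.804
v -1.02 -2.996 -1.693
v -0.905 -3.195 -1.617
v -0.721 -3.35 -1.587
v -0.496 -3.436 -1.608
v -0.265 -3.441 -1.677
v -0.061 -3.365 -1.783
v 0.083 -3.218 -1.91
f 2 1 5
f 2 5 3
f 3 5 6
f 3 6 4
f 5 1 7
f 5 7 6
f 6 7 8
f 6 8 4
f 7 1 9
f 7 9 8
f 8 9 10
f 8 10 4
f 9 1 11
f 9 11 10
f 10 11 12
f 10 12 4
f 11 1 13
f 11 13 12
f 12 13 14
f 12 14 4
f 13 1 15
f 13 15 14
f 14 15 16
f 14 16 4
f 15 1 17
f 15 17 16
f 16 17 18
f 16 18 4
f 17 1 19
f 17 19 18
f 18 19 20
f 18 20 4
f 19 1 21
f 19 21 20
f 20 21 22
f 20 22 4
f 21 1 23
f 21 23 22
f 22 23 24
f 22 24 4
f 23 1 25
f 23 25 24
f 24 25 26
f 24 26 4
f 25 1 27
f 25 27 26
f 26 27 28
f 26 28 4
f 27 1 2
f 27 2 28
f 28 2 3
f 28 3 4
f 29 66 45
f 66 40 69
f 45 69 34
f 66 69 45
f 29 45 41
f 45 34 46
f 41 46 30
f 45 46 41
f 29 41 50
f 41 30 51
f 50 51 36
f 41 51 50
f 29 50 62
f 50 36 65
f 62 65 39
f 50 65 62
f 29 62 66
f 62 39 70
f 66 70 40
f 62 70 66
f 30 46 57
f 46 34 60
f 57 60 38
f 46 60 57
f 34 69 47
f 69 40 68
f 47 68 33
f 69 68 47
f 40 70 67
f 70 39 63
f 67 63 31
f 70 63 67
f 39 65 64
f 65 36 52
f 64 52 35
f 65 52 64
f 36 51 56
f 51 30 53
f 56 53 37
f 51 53 56
f 32 58 44
f 58 38 59
f 44 59 33
f 58 59 44
f 32 44 42
f 44 33 43
f 42 43 31
f 44 43 42
f 32 42 49
f 42 31 48
f 49 48 35
f 42 48 49
f 32 49 54
f 49 35 55
f 54 55 37
f 49 55 54
f 32 54 58
f 54 37 61
f 58 61 38
f 54 61 58
f 33 59 47
f 59 38 60
f 47 60 34
f 59 60 47
f 31 43 67
f 43 33 68
f 67 68 40
f 43 68 67
f 35 48 64
f 48 31 63
f 64 63 39
f 48 63 64
f 37 55 56
f 55 35 52
f 56 52 36
f 55 52 56
f 38 61 57
f 61 37 53
f 57 53 30
f 61 53 57
f 72 71 75
f 72 75 73
f 73 75 76
f 73 76 74
f 75 71 77
f 75 77 76
f 76 77 78
f 76 78 74
f 77 71 79
f 77 79 78
f 78 79 80
f 78 80 74
f 79 71 81
f 79 81 80
f 80 81 82
f 80 82 74
f 81 71 83
f 81 83 82
f 82 83 84
f 82 84 74
f 83 71 85
f 83 85 84
f 84 85 86
f 84 86 74
f 85 71 87
f 85 87 86
f 86 87 88
f 86 88 74
f 87 71 72
f 87 72 88
f 88 72 73
f 88 73 74
f 90 89 92
f 90 92 91
f 92 89 93
f 92 93 91
f 93 89 94
f 93 94 91
f 94 89 95
f 94 95 91
f 95 89 96
f 95 96 91
f 96 89 97
f 96 97 91
f 97 89 98
f 97 98 91
f 98 89 99
f 98 99 91
f 99 89 100
f 99 100 91
f 100 89 101
f 100 101 91
f 101 89 102
f 101 102 91
f 102 89 103
f 102 103 91
f 103 89 104
f 103 104 91
f 104 89 105
f 104 105 91
f 105 89 106
f 105 106 91
f 106 89 90
f 106 90 91



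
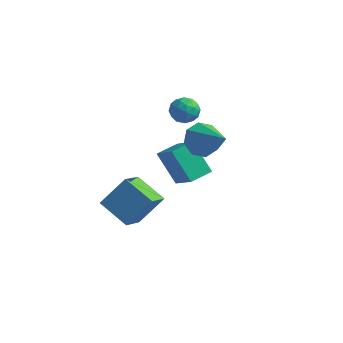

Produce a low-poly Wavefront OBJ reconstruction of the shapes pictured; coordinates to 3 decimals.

v -3.013 2.968 -4.857
v -4.264 3.228 -3.279
v -2.518 4.12 -4.654
v -3.768 4.379 -3.076
v -1.672 2.181 -3.664
v -2.922 2.44 -2.086
v -1.176 3.332 -3.461
v -2.427 3.592 -1.883
v -0.34 0.889 0.764
v 0.08 0.529 -0.068
v 1.32 0.211 1.896
v 0.282 1.254 0.071
v 0.119 1.765 0.617
v -0.312 1.764 1.249
v -0.76 1.25 1.597
v -0.961 0.525 1.458
v -0.799 0.013 0.912
v -0.367 0.015 0.28
v -3.349 -3.276 -2.184
v -2.548 -2.321 -0.804
v -3.545 -1.878 -3.038
v -2.743 -0.923 -1.658
v -1.757 -3.517 -2.942
v -0.955 -2.562 -1.562
v -1.952 -2.119 -3.796
v -1.151 -1.164 -2.416
v -2.473 2.707 1.559
v -1.853 2.589 2.048
v -2.167 1.631 0.912
v -1.547 1.513 1.401
v -2.293 1.432 1.675
v -2.483 2.098 2.075
v -1.537 2.122 0.885
v -1.727 2.788 1.285
v -1.275 2.228 1.632
v -1.742 1.801 2.121
v -2.278 2.419 0.839
v -2.745 1.992 1.328
v -2.19 2.743 1.86
v -1.83 1.477 1.1
v -2.269 1.43 1.261
v -1.904 1.361 1.549
v -2.56 2.454 1.876
v -2.195 2.385 2.164
v -2.454 1.704 1.945
v -1.825 1.835 0.796
v -1.46 1.766 1.084
v -2.116 2.859 1.411
v -1.751 2.79 1.699
v -1.566 2.516 1.015
v -1.486 2.461 1.904
v -1.306 1.828 1.523
v -1.3 2.186 1.22
v -1.411 2.578 1.455
v -1.76 2.21 2.191
v -1.58 1.577 1.81
v -2.019 1.53 1.971
v -2.13 1.921 2.206
v -1.42 1.998 1.946
v -2.44 2.643 1.15
v -2.26 2.01 0.769
v -1.89 2.299 0.754
v -2.001 2.69 0.989
v -2.714 2.392 1.437
v -2.534 1.759 1.056
v -2.609 1.642 1.505
v -2.72 2.034 1.74
v -2.6 2.222 1.014
f 2 4 1
f 5 2 1
f 1 4 3
f 3 5 1
f 2 8 4
f 6 2 5
f 6 8 2
f 4 8 3
f 7 5 3
f 3 8 7
f 7 6 5
f 8 6 7
f 10 9 12
f 10 12 11
f 12 9 13
f 12 13 11
f 13 9 14
f 13 14 11
f 14 9 15
f 14 15 11
f 15 9 16
f 15 16 11
f 16 9 17
f 16 17 11
f 17 9 18
f 17 18 11
f 18 9 10
f 18 10 11
f 20 22 19
f 23 20 19
f 19 22 21
f 21 23 19
f 20 26 22
f 24 20 23
f 24 26 20
f 22 26 21
f 25 23 21
f 21 26 25
f 25 24 23
f 26 24 25
f 27 64 43
f 64 38 67
f 43 67 32
f 64 67 43
f 27 43 39
f 43 32 44
f 39 44 28
f 43 44 39
f 27 39 48
f 39 28 49
f 48 49 34
f 39 49 48
f 27 48 60
f 48 34 63
f 60 63 37
f 48 63 60
f 27 60 64
f 60 37 68
f 64 68 38
f 60 68 64
f 28 44 55
f 44 32 58
f 55 58 36
f 44 58 55
f 32 67 45
f 67 38 66
f 45 66 31
f 67 66 45
f 38 68 65
f 68 37 61
f 65 61 29
f 68 61 65
f 37 63 62
f 63 34 50
f 62 50 33
f 63 50 62
f 34 49 54
f 49 28 51
f 54 51 35
f 49 51 54
f 30 56 42
f 56 36 57
f 42 57 31
f 56 57 42
f 30 42 40
f 42 31 41
f 40 41 29
f 42 41 40
f 30 40 47
f 40 29 46
f 47 46 33
f 40 46 47
f 30 47 52
f 47 33 53
f 52 53 35
f 47 53 52
f 30 52 56
f 52 35 59
f 56 59 36
f 52 59 56
f 31 57 45
f 57 36 58
f 45 58 32
f 57 58 45
f 29 41 65
f 41 31 66
f 65 66 38
f 41 66 65
f 33 46 62
f 46 29 61
f 62 61 37
f 46 61 62
f 35 53 54
f 53 33 50
f 54 50 34
f 53 50 54
f 36 59 55
f 59 35 51
f 55 51 28
f 59 51 55



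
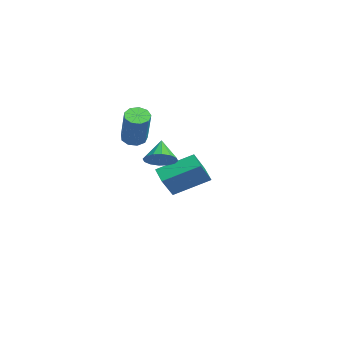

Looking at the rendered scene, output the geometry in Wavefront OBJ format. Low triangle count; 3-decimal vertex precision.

v 1.957 -0.154 2.806
v 2.302 0.432 3.008
v 1.163 0.054 3.554
v 2.077 0.542 2.739
v 1.82 0.466 2.488
v 1.599 0.223 2.322
v 1.475 -0.121 2.286
v 1.479 -0.474 2.389
v 1.611 -0.741 2.604
v 1.836 -0.851 2.873
v 2.093 -0.774 3.124
v 2.314 -0.531 3.29
v 2.439 -0.188 3.326
v 2.434 0.165 3.223
v -4.118 -0.085 1.63
v -3.61 -0.041 1.333
v -2.614 -0.071 3.033
v -3.122 -0.115 3.33
v -3.75 0.327 1.422
v -2.755 0.297 3.122
v -4.063 0.502 1.608
v -3.067 0.472 3.308
v -4.401 0.402 1.805
v -3.406 0.372 3.504
v -4.607 0.074 1.919
v -3.611 0.045 3.619
v -4.584 -0.328 1.899
v -3.588 -0.358 3.598
v -4.342 -0.617 1.752
v -3.347 -0.646 3.452
v -3.996 -0.657 1.549
v -3.001 -0.687 3.249
v -3.707 -0.429 1.383
v -2.711 -0.459 3.083
v -3.161 1.429 -1.606
v -3.959 1.309 -1.231
v -3.028 3.115 -0.785
v -3.826 2.995 -0.409
v -2.514 0.805 -0.431
v -3.312 0.685 -0.055
v -2.381 2.491 0.391
v -3.179 2.371 0.766
f 2 1 4
f 2 4 3
f 4 1 5
f 4 5 3
f 5 1 6
f 5 6 3
f 6 1 7
f 6 7 3
f 7 1 8
f 7 8 3
f 8 1 9
f 8 9 3
f 9 1 10
f 9 10 3
f 10 1 11
f 10 11 3
f 11 1 12
f 11 12 3
f 12 1 13
f 12 13 3
f 13 1 14
f 13 14 3
f 14 1 2
f 14 2 3
f 16 15 19
f 16 19 17
f 17 19 20
f 17 20 18
f 19 15 21
f 19 21 20
f 20 21 22
f 20 22 18
f 21 15 23
f 21 23 22
f 22 23 24
f 22 24 18
f 23 15 25
f 23 25 24
f 24 25 26
f 24 26 18
f 25 15 27
f 25 27 26
f 26 27 28
f 26 28 18
f 27 15 29
f 27 29 28
f 28 29 30
f 28 30 18
f 29 15 31
f 29 31 30
f 30 31 32
f 30 32 18
f 31 15 33
f 31 33 32
f 32 33 34
f 32 34 18
f 33 15 16
f 33 16 34
f 34 16 17
f 34 17 18
f 36 38 35
f 39 36 35
f 35 38 37
f 37 39 35
f 36 42 38
f 40 36 39
f 40 42 36
f 38 42 37
f 41 39 37
f 37 42 41
f 41 40 39
f 42 40 41



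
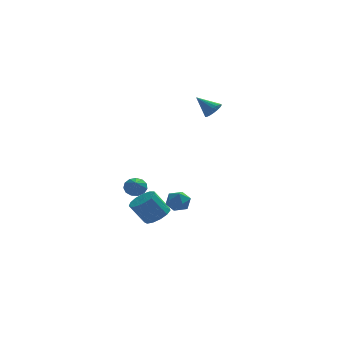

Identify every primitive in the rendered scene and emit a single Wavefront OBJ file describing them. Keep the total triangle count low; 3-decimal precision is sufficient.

v -1.26 2.644 -4.305
v -0.622 2.87 -3.897
v -1.382 2.942 -2.748
v -2.02 2.716 -3.155
v -0.813 3.243 -4.047
v -1.573 3.315 -2.898
v -1.147 3.425 -4.279
v -1.907 3.497 -3.129
v -1.516 3.36 -4.519
v -2.276 3.432 -3.369
v -1.804 3.067 -4.691
v -2.564 3.14 -3.541
v -1.919 2.64 -4.74
v -2.679 2.712 -3.591
v -1.825 2.214 -4.651
v -2.585 2.286 -3.502
v -1.552 1.925 -4.453
v -2.312 1.997 -3.303
v -1.186 1.864 -4.207
v -1.946 1.936 -3.057
v -0.843 2.05 -3.992
v -1.603 2.122 -2.843
v -0.633 2.425 -3.877
v -1.393 2.497 -2.727
v 1.533 2.683 2.787
v 1.933 3.082 2.862
v 0.767 3.317 3.493
v 1.81 3.163 2.655
v 1.632 3.149 2.475
v 1.435 3.043 2.356
v 1.257 2.866 2.323
v 1.133 2.652 2.381
v 1.089 2.444 2.52
v 1.133 2.284 2.712
v 1.256 2.202 2.918
v 1.433 2.216 3.099
v 1.631 2.322 3.217
v 1.809 2.5 3.251
v 1.932 2.713 3.192
v 1.977 2.921 3.053
v -2.222 3.967 -2.824
v -1.641 4.047 -2.656
v -2.298 3.193 -2.196
v -1.831 4.239 -2.443
v -2.145 4.344 -2.351
v -2.484 4.33 -2.409
v -2.739 4.2 -2.599
v -2.83 3.997 -2.861
v -2.728 3.784 -3.111
v -2.466 3.629 -3.27
v -2.126 3.582 -3.287
v -1.816 3.657 -3.158
v -1.636 3.83 -2.922
v -0.685 0.512 -2.235
v -0.305 0.288 -1.714
v -0.815 -0.528 -2.586
v -0.435 -0.752 -2.065
v -1.055 -0.489 -1.948
v -0.974 0.154 -1.731
v -0.146 -0.394 -2.569
v -0.065 0.249 -2.352
v 0.029 -0.272 -1.92
v -0.533 -0.331 -1.536
v -0.587 0.091 -2.764
v -1.149 0.032 -2.38
f 2 1 5
f 2 5 3
f 3 5 6
f 3 6 4
f 5 1 7
f 5 7 6
f 6 7 8
f 6 8 4
f 7 1 9
f 7 9 8
f 8 9 10
f 8 10 4
f 9 1 11
f 9 11 10
f 10 11 12
f 10 12 4
f 11 1 13
f 11 13 12
f 12 13 14
f 12 14 4
f 13 1 15
f 13 15 14
f 14 15 16
f 14 16 4
f 15 1 17
f 15 17 16
f 16 17 18
f 16 18 4
f 17 1 19
f 17 19 18
f 18 19 20
f 18 20 4
f 19 1 21
f 19 21 20
f 20 21 22
f 20 22 4
f 21 1 23
f 21 23 22
f 22 23 24
f 22 24 4
f 23 1 2
f 23 2 24
f 24 2 3
f 24 3 4
f 26 25 28
f 26 28 27
f 28 25 29
f 28 29 27
f 29 25 30
f 29 30 27
f 30 25 31
f 30 31 27
f 31 25 32
f 31 32 27
f 32 25 33
f 32 33 27
f 33 25 34
f 33 34 27
f 34 25 35
f 34 35 27
f 35 25 36
f 35 36 27
f 36 25 37
f 36 37 27
f 37 25 38
f 37 38 27
f 38 25 39
f 38 39 27
f 39 25 40
f 39 40 27
f 40 25 26
f 40 26 27
f 42 41 44
f 42 44 43
f 44 41 45
f 44 45 43
f 45 41 46
f 45 46 43
f 46 41 47
f 46 47 43
f 47 41 48
f 47 48 43
f 48 41 49
f 48 49 43
f 49 41 50
f 49 50 43
f 50 41 51
f 50 51 43
f 51 41 52
f 51 52 43
f 52 41 53
f 52 53 43
f 53 41 42
f 53 42 43
f 54 65 59
f 54 59 55
f 54 55 61
f 54 61 64
f 54 64 65
f 55 59 63
f 59 65 58
f 65 64 56
f 64 61 60
f 61 55 62
f 57 63 58
f 57 58 56
f 57 56 60
f 57 60 62
f 57 62 63
f 58 63 59
f 56 58 65
f 60 56 64
f 62 60 61
f 63 62 55



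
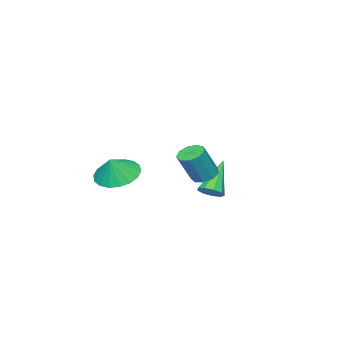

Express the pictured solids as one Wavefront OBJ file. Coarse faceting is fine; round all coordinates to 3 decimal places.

v -2.779 0.431 -2.078
v -2.424 0.833 -1.728
v -4.061 0.229 -0.542
v -2.727 1.057 -1.951
v -3.054 0.988 -2.234
v -3.253 0.659 -2.443
v -3.23 0.223 -2.481
v -2.996 -0.115 -2.331
v -2.661 -0.197 -2.062
v -2.381 0.014 -1.8
v -2.287 0.421 -1.668
v 0.238 -2.453 -0.651
v 0.956 -1.759 -1.087
v 0.802 -2.407 0.351
v 0.615 -1.464 -0.909
v 0.199 -1.364 -0.679
v -0.209 -1.481 -0.444
v -0.528 -1.79 -0.25
v -0.696 -2.231 -0.135
v -0.679 -2.715 -0.122
v -0.48 -3.148 -0.214
v -0.138 -3.443 -0.392
v 0.277 -3.542 -0.622
v 0.685 -3.426 -0.857
v 1.005 -3.117 -1.051
v 1.172 -2.676 -1.166
v 1.155 -2.192 -1.179
v 1.499 3.122 0.846
v 2.038 2.997 0.545
v 2.76 2.773 1.933
v 2.221 2.898 2.234
v 2.01 3.419 0.628
v 2.732 3.195 2.016
v 1.743 3.702 0.813
v 2.465 3.478 2.2
v 1.361 3.714 1.014
v 2.084 3.489 2.401
v 1.044 3.449 1.136
v 1.767 3.224 2.523
v 0.94 3.031 1.123
v 1.662 2.806 2.51
v 1.097 2.656 0.98
v 1.819 2.431 2.367
v 1.442 2.499 0.775
v 2.164 2.274 2.162
v 1.814 2.634 0.603
v 2.536 2.409 1.991
f 2 1 4
f 2 4 3
f 4 1 5
f 4 5 3
f 5 1 6
f 5 6 3
f 6 1 7
f 6 7 3
f 7 1 8
f 7 8 3
f 8 1 9
f 8 9 3
f 9 1 10
f 9 10 3
f 10 1 11
f 10 11 3
f 11 1 2
f 11 2 3
f 13 12 15
f 13 15 14
f 15 12 16
f 15 16 14
f 16 12 17
f 16 17 14
f 17 12 18
f 17 18 14
f 18 12 19
f 18 19 14
f 19 12 20
f 19 20 14
f 20 12 21
f 20 21 14
f 21 12 22
f 21 22 14
f 22 12 23
f 22 23 14
f 23 12 24
f 23 24 14
f 24 12 25
f 24 25 14
f 25 12 26
f 25 26 14
f 26 12 27
f 26 27 14
f 27 12 13
f 27 13 14
f 29 28 32
f 29 32 30
f 30 32 33
f 30 33 31
f 32 28 34
f 32 34 33
f 33 34 35
f 33 35 31
f 34 28 36
f 34 36 35
f 35 36 37
f 35 37 31
f 36 28 38
f 36 38 37
f 37 38 39
f 37 39 31
f 38 28 40
f 38 40 39
f 39 40 41
f 39 41 31
f 40 28 42
f 40 42 41
f 41 42 43
f 41 43 31
f 42 28 44
f 42 44 43
f 43 44 45
f 43 45 31
f 44 28 46
f 44 46 45
f 45 46 47
f 45 47 31
f 46 28 29
f 46 29 47
f 47 29 30
f 47 30 31



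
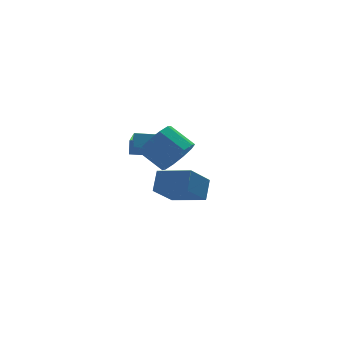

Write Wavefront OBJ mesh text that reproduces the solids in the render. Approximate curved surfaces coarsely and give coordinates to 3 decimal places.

v 1.704 -0.853 2.929
v 2.532 -0.732 3.494
v 1.824 0.274 4.316
v 0.996 0.153 3.751
v 2.561 -0.326 3.021
v 1.852 0.68 3.843
v 2.262 -0.121 2.513
v 1.553 0.885 3.335
v 1.75 -0.196 2.164
v 1.042 0.811 2.986
v 1.22 -0.522 2.107
v 0.512 0.485 2.929
v 0.876 -0.974 2.364
v 0.168 0.032 3.186
v 0.848 -1.38 2.837
v 0.139 -0.374 3.659
v 1.147 -1.585 3.345
v 0.438 -0.579 4.167
v 1.658 -1.511 3.694
v 0.95 -0.504 4.516
v 2.188 -1.185 3.751
v 1.48 -0.178 4.573
v 0.645 2.238 1.852
v 0.491 1.323 2.776
v 0.901 2.777 2.429
v 0.747 1.862 3.353
v 2.033 1.798 1.647
v 1.879 0.883 2.571
v 2.289 2.337 2.224
v 2.135 1.422 3.148
v 4.877 3.111 -2.554
v 3.648 2.533 -1.342
v 3.749 4.513 -3.028
v 2.521 3.935 -1.815
v 5.399 3.825 -1.685
v 4.171 3.247 -0.472
v 4.272 5.227 -2.158
v 3.043 4.649 -0.946
f 2 1 5
f 2 5 3
f 3 5 6
f 3 6 4
f 5 1 7
f 5 7 6
f 6 7 8
f 6 8 4
f 7 1 9
f 7 9 8
f 8 9 10
f 8 10 4
f 9 1 11
f 9 11 10
f 10 11 12
f 10 12 4
f 11 1 13
f 11 13 12
f 12 13 14
f 12 14 4
f 13 1 15
f 13 15 14
f 14 15 16
f 14 16 4
f 15 1 17
f 15 17 16
f 16 17 18
f 16 18 4
f 17 1 19
f 17 19 18
f 18 19 20
f 18 20 4
f 19 1 21
f 19 21 20
f 20 21 22
f 20 22 4
f 21 1 2
f 21 2 22
f 22 2 3
f 22 3 4
f 24 26 23
f 27 24 23
f 23 26 25
f 25 27 23
f 24 30 26
f 28 24 27
f 28 30 24
f 26 30 25
f 29 27 25
f 25 30 29
f 29 28 27
f 30 28 29
f 32 34 31
f 35 32 31
f 31 34 33
f 33 35 31
f 32 38 34
f 36 32 35
f 36 38 32
f 34 38 33
f 37 35 33
f 33 38 37
f 37 36 35
f 38 36 37



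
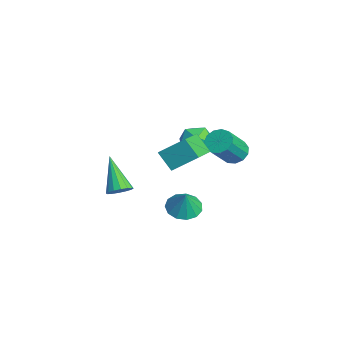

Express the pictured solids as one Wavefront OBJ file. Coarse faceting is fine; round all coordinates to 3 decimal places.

v 2.917 -0.177 0.853
v 2.185 -0.656 1.76
v 3.38 1.038 1.868
v 2.649 0.56 2.775
v 4.231 -1.14 1.405
v 3.5 -1.618 2.312
v 4.695 0.076 2.42
v 3.963 -0.403 3.327
v -0.533 3.47 -0.944
v 0.209 3.713 -1.161
v 0.994 2.614 0.286
v 0.253 2.37 0.504
v 0.06 4.014 -0.852
v 0.846 2.915 0.595
v -0.277 4.142 -0.572
v 0.509 3.043 0.875
v -0.695 4.057 -0.41
v 0.091 2.958 1.038
v -1.061 3.785 -0.417
v -0.276 2.686 1.03
v -1.26 3.413 -0.592
v -0.475 2.314 0.856
v -1.228 3.059 -0.878
v -0.443 1.96 0.569
v -0.975 2.835 -1.185
v -0.19 1.736 0.262
v -0.582 2.813 -1.416
v 0.204 1.714 0.032
v -0.173 2.999 -1.496
v 0.613 1.9 -0.049
v 0.122 3.334 -1.402
v 0.907 2.235 0.046
v -2.098 2.707 -0.585
v -1.508 2.322 -1.352
v -1.992 1.238 0.232
v -1.402 0.853 -0.535
v -1.026 1.597 0.089
v -1.091 2.504 -0.416
v -2.409 1.056 -0.704
v -2.474 1.963 -1.209
v -1.7 1.302 -1.426
v -0.845 1.636 -0.935
v -2.655 1.924 -0.185
v -1.8 2.258 0.306
v 0.441 0.513 -3.994
v 1.32 0.436 -4.397
v 0.999 0.467 -2.766
v 1.226 0.971 -4.334
v 0.882 1.36 -4.163
v 0.398 1.48 -3.939
v -0.072 1.294 -3.732
v -0.379 0.859 -3.608
v -0.426 0.314 -3.607
v -0.198 -0.167 -3.729
v 0.233 -0.433 -3.935
v 0.73 -0.398 -4.16
v 1.135 -0.074 -4.332
v 3.711 -3.568 0.031
v 4.207 -3.633 0.491
v 2.229 -3.712 1.609
v 4.149 -3.286 0.468
v 3.974 -3.015 0.328
v 3.727 -2.893 0.108
v 3.477 -2.951 -0.133
v 3.289 -3.174 -0.329
v 3.214 -3.503 -0.429
v 3.272 -3.849 -0.407
v 3.448 -4.12 -0.266
v 3.694 -4.243 -0.047
v 3.945 -4.185 0.194
v 4.132 -3.962 0.39
f 2 4 1
f 5 2 1
f 1 4 3
f 3 5 1
f 2 8 4
f 6 2 5
f 6 8 2
f 4 8 3
f 7 5 3
f 3 8 7
f 7 6 5
f 8 6 7
f 10 9 13
f 10 13 11
f 11 13 14
f 11 14 12
f 13 9 15
f 13 15 14
f 14 15 16
f 14 16 12
f 15 9 17
f 15 17 16
f 16 17 18
f 16 18 12
f 17 9 19
f 17 19 18
f 18 19 20
f 18 20 12
f 19 9 21
f 19 21 20
f 20 21 22
f 20 22 12
f 21 9 23
f 21 23 22
f 22 23 24
f 22 24 12
f 23 9 25
f 23 25 24
f 24 25 26
f 24 26 12
f 25 9 27
f 25 27 26
f 26 27 28
f 26 28 12
f 27 9 29
f 27 29 28
f 28 29 30
f 28 30 12
f 29 9 31
f 29 31 30
f 30 31 32
f 30 32 12
f 31 9 10
f 31 10 32
f 32 10 11
f 32 11 12
f 33 44 38
f 33 38 34
f 33 34 40
f 33 40 43
f 33 43 44
f 34 38 42
f 38 44 37
f 44 43 35
f 43 40 39
f 40 34 41
f 36 42 37
f 36 37 35
f 36 35 39
f 36 39 41
f 36 41 42
f 37 42 38
f 35 37 44
f 39 35 43
f 41 39 40
f 42 41 34
f 46 45 48
f 46 48 47
f 48 45 49
f 48 49 47
f 49 45 50
f 49 50 47
f 50 45 51
f 50 51 47
f 51 45 52
f 51 52 47
f 52 45 53
f 52 53 47
f 53 45 54
f 53 54 47
f 54 45 55
f 54 55 47
f 55 45 56
f 55 56 47
f 56 45 57
f 56 57 47
f 57 45 46
f 57 46 47
f 59 58 61
f 59 61 60
f 61 58 62
f 61 62 60
f 62 58 63
f 62 63 60
f 63 58 64
f 63 64 60
f 64 58 65
f 64 65 60
f 65 58 66
f 65 66 60
f 66 58 67
f 66 67 60
f 67 58 68
f 67 68 60
f 68 58 69
f 68 69 60
f 69 58 70
f 69 70 60
f 70 58 71
f 70 71 60
f 71 58 59
f 71 59 60



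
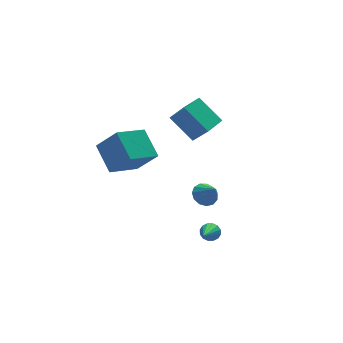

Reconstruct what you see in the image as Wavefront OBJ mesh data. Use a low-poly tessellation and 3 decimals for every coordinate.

v 2.555 0.722 1.684
v 1.749 1.905 2.979
v 3.868 1.776 1.538
v 3.062 2.959 2.833
v 3.158 0.101 2.627
v 2.352 1.284 3.922
v 4.471 1.155 2.481
v 3.665 2.338 3.776
v 1.547 -3.019 0.163
v 2.192 -2.684 0.305
v 1.773 -3.841 1.077
v 1.907 -2.496 0.544
v 1.507 -2.474 0.662
v 1.121 -2.625 0.622
v 0.87 -2.901 0.436
v 0.833 -3.215 0.163
v 1.024 -3.466 -0.11
v 1.381 -3.575 -0.296
v 1.79 -3.508 -0.337
v 2.123 -3.285 -0.219
v 2.272 -2.978 0.02
v -1.427 2.652 -0.94
v -1.542 4.247 0.21
v 0.424 3.251 -1.587
v 0.309 4.846 -0.436
v -0.609 1.674 0.496
v -0.724 3.269 1.647
v 1.242 2.273 -0.15
v 1.127 3.868 1
v 2.072 -2.59 -3.247
v 2.334 -3.001 -3.544
v 1.028 -3.99 -2.233
v 2.505 -2.957 -3.307
v 2.56 -2.814 -3.055
v 2.484 -2.612 -2.854
v 2.298 -2.404 -2.758
v 2.052 -2.246 -2.794
v 1.811 -2.18 -2.951
v 1.64 -2.224 -3.187
v 1.585 -2.366 -3.44
v 1.661 -2.568 -3.641
v 1.847 -2.777 -3.737
v 2.093 -2.935 -3.701
f 2 4 1
f 5 2 1
f 1 4 3
f 3 5 1
f 2 8 4
f 6 2 5
f 6 8 2
f 4 8 3
f 7 5 3
f 3 8 7
f 7 6 5
f 8 6 7
f 10 9 12
f 10 12 11
f 12 9 13
f 12 13 11
f 13 9 14
f 13 14 11
f 14 9 15
f 14 15 11
f 15 9 16
f 15 16 11
f 16 9 17
f 16 17 11
f 17 9 18
f 17 18 11
f 18 9 19
f 18 19 11
f 19 9 20
f 19 20 11
f 20 9 21
f 20 21 11
f 21 9 10
f 21 10 11
f 23 25 22
f 26 23 22
f 22 25 24
f 24 26 22
f 23 29 25
f 27 23 26
f 27 29 23
f 25 29 24
f 28 26 24
f 24 29 28
f 28 27 26
f 29 27 28
f 31 30 33
f 31 33 32
f 33 30 34
f 33 34 32
f 34 30 35
f 34 35 32
f 35 30 36
f 35 36 32
f 36 30 37
f 36 37 32
f 37 30 38
f 37 38 32
f 38 30 39
f 38 39 32
f 39 30 40
f 39 40 32
f 40 30 41
f 40 41 32
f 41 30 42
f 41 42 32
f 42 30 43
f 42 43 32
f 43 30 31
f 43 31 32



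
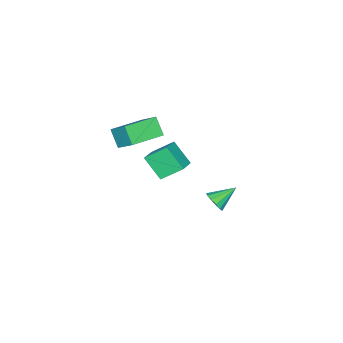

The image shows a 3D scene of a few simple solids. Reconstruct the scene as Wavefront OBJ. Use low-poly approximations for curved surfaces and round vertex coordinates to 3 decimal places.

v 1.782 2.763 3.012
v 2.036 2.531 3.551
v 0.698 3.197 3.708
v 2.153 2.871 3.522
v 2.152 3.176 3.331
v 2.034 3.351 3.038
v 1.836 3.339 2.737
v 1.621 3.144 2.523
v 1.457 2.829 2.464
v 1.396 2.492 2.579
v 1.458 2.242 2.831
v 1.623 2.157 3.141
v 1.838 2.265 3.409
v -0.644 -4.655 3.315
v -0.406 -3.362 4.515
v -0.41 -3.886 2.439
v -0.172 -2.592 3.638
v 1.172 -5.088 3.422
v 1.41 -3.794 4.621
v 1.406 -4.318 2.545
v 1.644 -3.025 3.745
v -0.059 -2.195 0.806
v -0.006 -3.315 1.892
v -0.746 -1.237 1.828
v -0.694 -2.357 2.913
v 0.794 -1.883 1.087
v 0.846 -3.003 2.172
v 0.106 -0.925 2.108
v 0.159 -2.045 3.194
f 2 1 4
f 2 4 3
f 4 1 5
f 4 5 3
f 5 1 6
f 5 6 3
f 6 1 7
f 6 7 3
f 7 1 8
f 7 8 3
f 8 1 9
f 8 9 3
f 9 1 10
f 9 10 3
f 10 1 11
f 10 11 3
f 11 1 12
f 11 12 3
f 12 1 13
f 12 13 3
f 13 1 2
f 13 2 3
f 15 17 14
f 18 15 14
f 14 17 16
f 16 18 14
f 15 21 17
f 19 15 18
f 19 21 15
f 17 21 16
f 20 18 16
f 16 21 20
f 20 19 18
f 21 19 20
f 23 25 22
f 26 23 22
f 22 25 24
f 24 26 22
f 23 29 25
f 27 23 26
f 27 29 23
f 25 29 24
f 28 26 24
f 24 29 28
f 28 27 26
f 29 27 28

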